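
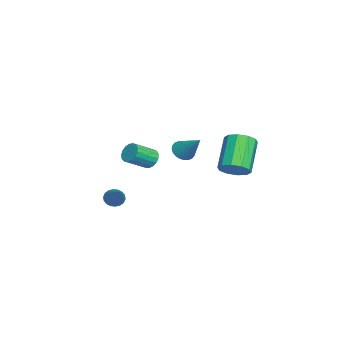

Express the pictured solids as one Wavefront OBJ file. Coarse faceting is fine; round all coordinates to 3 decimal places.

v 2.225 -0.197 1.266
v 2.706 -0.332 0.991
v 2.995 0.577 2.234
v 2.648 -0.144 0.887
v 2.525 0.035 0.841
v 2.357 0.18 0.859
v 2.168 0.266 0.94
v 1.989 0.283 1.07
v 1.845 0.226 1.229
v 1.759 0.104 1.395
v 1.744 -0.063 1.541
v 1.802 -0.251 1.645
v 1.925 -0.43 1.691
v 2.093 -0.575 1.672
v 2.281 -0.661 1.592
v 2.461 -0.678 1.462
v 2.605 -0.621 1.302
v 2.691 -0.499 1.137
v -2.592 1.743 -1.92
v -2.049 1.619 -1.359
v -3.425 1.834 0.02
v -3.968 1.957 -0.54
v -2.066 2.098 -1.45
v -3.442 2.313 -0.071
v -2.283 2.442 -1.72
v -3.659 2.657 -0.341
v -2.619 2.518 -2.067
v -3.994 2.733 -0.688
v -2.944 2.298 -2.357
v -4.32 2.513 -0.978
v -3.135 1.866 -2.48
v -4.511 2.081 -1.101
v -3.118 1.387 -2.389
v -4.494 1.602 -1.01
v -2.901 1.043 -2.119
v -4.277 1.258 -0.74
v -2.566 0.967 -1.772
v -3.941 1.182 -0.393
v -2.24 1.187 -1.482
v -3.616 1.402 -0.103
v 0.147 -1.833 -0.173
v 0.324 -2.049 -0.646
v 0.95 -2.904 -0.021
v 0.773 -2.687 0.453
v 0.508 -1.87 -0.586
v 1.134 -2.725 0.039
v 0.609 -1.683 -0.431
v 1.235 -2.538 0.194
v 0.604 -1.53 -0.217
v 1.23 -2.385 0.409
v 0.495 -1.446 0.008
v 1.12 -2.301 0.633
v 0.305 -1.451 0.191
v 0.931 -2.306 0.816
v 0.08 -1.543 0.29
v 0.706 -2.398 0.915
v -0.13 -1.702 0.284
v 0.496 -2.556 0.909
v -0.277 -1.89 0.173
v 0.349 -2.745 0.798
v -0.326 -2.066 -0.017
v 0.3 -2.92 0.608
v -0.267 -2.188 -0.243
v 0.359 -3.042 0.382
v -0.113 -2.228 -0.452
v 0.513 -3.083 0.173
v 0.1 -2.178 -0.598
v 0.726 -3.033 0.027
v -2.402 -3.774 -3.845
v -2.117 -4.116 -4.113
v -0.758 -3.306 -2.695
v -2.088 -3.921 -4.233
v -2.122 -3.696 -4.276
v -2.212 -3.486 -4.234
v -2.338 -3.334 -4.115
v -2.478 -3.269 -3.942
v -2.602 -3.304 -3.75
v -2.687 -3.432 -3.577
v -2.715 -3.628 -3.457
v -2.681 -3.853 -3.414
v -2.592 -4.062 -3.456
v -2.465 -4.214 -3.575
v -2.326 -4.279 -3.748
v -2.201 -4.244 -3.94
f 2 1 4
f 2 4 3
f 4 1 5
f 4 5 3
f 5 1 6
f 5 6 3
f 6 1 7
f 6 7 3
f 7 1 8
f 7 8 3
f 8 1 9
f 8 9 3
f 9 1 10
f 9 10 3
f 10 1 11
f 10 11 3
f 11 1 12
f 11 12 3
f 12 1 13
f 12 13 3
f 13 1 14
f 13 14 3
f 14 1 15
f 14 15 3
f 15 1 16
f 15 16 3
f 16 1 17
f 16 17 3
f 17 1 18
f 17 18 3
f 18 1 2
f 18 2 3
f 20 19 23
f 20 23 21
f 21 23 24
f 21 24 22
f 23 19 25
f 23 25 24
f 24 25 26
f 24 26 22
f 25 19 27
f 25 27 26
f 26 27 28
f 26 28 22
f 27 19 29
f 27 29 28
f 28 29 30
f 28 30 22
f 29 19 31
f 29 31 30
f 30 31 32
f 30 32 22
f 31 19 33
f 31 33 32
f 32 33 34
f 32 34 22
f 33 19 35
f 33 35 34
f 34 35 36
f 34 36 22
f 35 19 37
f 35 37 36
f 36 37 38
f 36 38 22
f 37 19 39
f 37 39 38
f 38 39 40
f 38 40 22
f 39 19 20
f 39 20 40
f 40 20 21
f 40 21 22
f 42 41 45
f 42 45 43
f 43 45 46
f 43 46 44
f 45 41 47
f 45 47 46
f 46 47 48
f 46 48 44
f 47 41 49
f 47 49 48
f 48 49 50
f 48 50 44
f 49 41 51
f 49 51 50
f 50 51 52
f 50 52 44
f 51 41 53
f 51 53 52
f 52 53 54
f 52 54 44
f 53 41 55
f 53 55 54
f 54 55 56
f 54 56 44
f 55 41 57
f 55 57 56
f 56 57 58
f 56 58 44
f 57 41 59
f 57 59 58
f 58 59 60
f 58 60 44
f 59 41 61
f 59 61 60
f 60 61 62
f 60 62 44
f 61 41 63
f 61 63 62
f 62 63 64
f 62 64 44
f 63 41 65
f 63 65 64
f 64 65 66
f 64 66 44
f 65 41 67
f 65 67 66
f 66 67 68
f 66 68 44
f 67 41 42
f 67 42 68
f 68 42 43
f 68 43 44
f 70 69 72
f 70 72 71
f 72 69 73
f 72 73 71
f 73 69 74
f 73 74 71
f 74 69 75
f 74 75 71
f 75 69 76
f 75 76 71
f 76 69 77
f 76 77 71
f 77 69 78
f 77 78 71
f 78 69 79
f 78 79 71
f 79 69 80
f 79 80 71
f 80 69 81
f 80 81 71
f 81 69 82
f 81 82 71
f 82 69 83
f 82 83 71
f 83 69 84
f 83 84 71
f 84 69 70
f 84 70 71



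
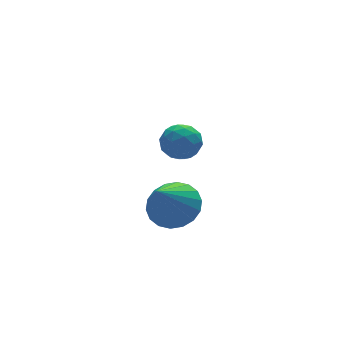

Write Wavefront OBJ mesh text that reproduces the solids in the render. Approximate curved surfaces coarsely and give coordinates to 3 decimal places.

v 2.033 -0.63 2.079
v 2.652 -1.025 2.31
v 1.267 -1.13 3.281
v 2.694 -0.721 2.463
v 2.605 -0.4 2.54
v 2.403 -0.124 2.526
v 2.127 0.052 2.424
v 1.833 0.093 2.253
v 1.578 -0.009 2.048
v 1.414 -0.235 1.849
v 1.372 -0.538 1.696
v 1.461 -0.86 1.619
v 1.663 -1.136 1.633
v 1.939 -1.312 1.735
v 2.233 -1.353 1.906
v 2.488 -1.251 2.111
v 3.551 3.005 1.663
v 3.923 3.07 2.194
v 3.997 2.07 1.466
v 4.369 2.135 1.997
v 3.727 2.043 2.058
v 3.451 2.621 2.18
v 4.469 2.519 1.48
v 4.193 3.097 1.602
v 4.49 2.77 2.081
v 4.031 2.476 2.439
v 3.889 2.664 1.221
v 3.43 2.37 1.579
v 3.697 3.12 1.946
v 4.223 2.02 1.714
v 3.845 1.966 1.75
v 4.063 2.005 2.063
v 3.42 2.855 1.937
v 3.639 2.894 2.25
v 3.524 2.29 2.17
v 4.281 2.246 1.41
v 4.5 2.285 1.723
v 3.857 3.135 1.597
v 4.075 3.174 1.91
v 4.396 2.85 1.49
v 4.25 2.982 2.192
v 4.512 2.432 2.076
v 4.571 2.658 1.772
v 4.409 2.998 1.843
v 3.98 2.809 2.402
v 4.243 2.259 2.286
v 3.865 2.205 2.322
v 3.703 2.545 2.394
v 4.314 2.633 2.335
v 3.677 2.881 1.374
v 3.94 2.331 1.258
v 4.217 2.595 1.266
v 4.055 2.935 1.338
v 3.408 2.708 1.584
v 3.67 2.158 1.468
v 3.511 2.142 1.817
v 3.349 2.482 1.888
v 3.606 2.507 1.325
f 2 1 4
f 2 4 3
f 4 1 5
f 4 5 3
f 5 1 6
f 5 6 3
f 6 1 7
f 6 7 3
f 7 1 8
f 7 8 3
f 8 1 9
f 8 9 3
f 9 1 10
f 9 10 3
f 10 1 11
f 10 11 3
f 11 1 12
f 11 12 3
f 12 1 13
f 12 13 3
f 13 1 14
f 13 14 3
f 14 1 15
f 14 15 3
f 15 1 16
f 15 16 3
f 16 1 2
f 16 2 3
f 17 54 33
f 54 28 57
f 33 57 22
f 54 57 33
f 17 33 29
f 33 22 34
f 29 34 18
f 33 34 29
f 17 29 38
f 29 18 39
f 38 39 24
f 29 39 38
f 17 38 50
f 38 24 53
f 50 53 27
f 38 53 50
f 17 50 54
f 50 27 58
f 54 58 28
f 50 58 54
f 18 34 45
f 34 22 48
f 45 48 26
f 34 48 45
f 22 57 35
f 57 28 56
f 35 56 21
f 57 56 35
f 28 58 55
f 58 27 51
f 55 51 19
f 58 51 55
f 27 53 52
f 53 24 40
f 52 40 23
f 53 40 52
f 24 39 44
f 39 18 41
f 44 41 25
f 39 41 44
f 20 46 32
f 46 26 47
f 32 47 21
f 46 47 32
f 20 32 30
f 32 21 31
f 30 31 19
f 32 31 30
f 20 30 37
f 30 19 36
f 37 36 23
f 30 36 37
f 20 37 42
f 37 23 43
f 42 43 25
f 37 43 42
f 20 42 46
f 42 25 49
f 46 49 26
f 42 49 46
f 21 47 35
f 47 26 48
f 35 48 22
f 47 48 35
f 19 31 55
f 31 21 56
f 55 56 28
f 31 56 55
f 23 36 52
f 36 19 51
f 52 51 27
f 36 51 52
f 25 43 44
f 43 23 40
f 44 40 24
f 43 40 44
f 26 49 45
f 49 25 41
f 45 41 18
f 49 41 45



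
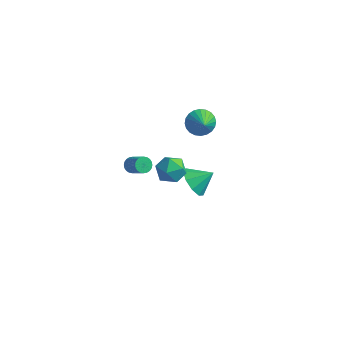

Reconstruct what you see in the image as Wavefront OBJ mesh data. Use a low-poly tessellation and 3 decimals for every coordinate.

v 1.282 -0.49 0.698
v 1.801 -0.247 -0.081
v 2.159 -1.773 0.881
v 2.678 -1.53 0.102
v 2.745 -1.004 0.912
v 2.202 -0.211 0.798
v 1.758 -1.809 0.002
v 1.215 -1.016 -0.112
v 2.095 -1.062 -0.511
v 2.705 -0.564 0.051
v 1.255 -1.456 0.749
v 1.865 -0.958 1.311
v 1.525 2.246 -4.131
v 1.906 2.69 -5.002
v 2.415 2.974 -3.369
v 1.363 3.083 -4.743
v 0.896 3.084 -4.198
v 0.723 2.693 -3.621
v 0.925 2.092 -3.283
v 1.408 1.564 -3.341
v 1.945 1.354 -3.769
v 2.285 1.562 -4.367
v 2.27 2.09 -4.853
v 0.349 -2.369 1.183
v 0.646 -2.531 0.788
v 1.608 -2.894 1.663
v 1.311 -2.731 2.057
v 0.704 -2.338 0.804
v 1.667 -2.7 1.679
v 0.709 -2.149 0.878
v 1.671 -2.511 1.753
v 0.658 -1.993 0.998
v 1.62 -2.356 1.873
v 0.56 -1.895 1.146
v 1.523 -2.258 2.021
v 0.43 -1.869 1.3
v 1.393 -2.231 2.175
v 0.288 -1.919 1.436
v 1.25 -2.281 2.311
v 0.155 -2.037 1.533
v 1.117 -2.4 2.408
v 0.052 -2.206 1.577
v 1.014 -2.569 2.452
v -0.007 -2.4 1.561
v 0.956 -2.762 2.436
v -0.011 -2.589 1.487
v 0.951 -2.951 2.362
v 0.04 -2.744 1.367
v 1.002 -3.107 2.242
v 0.137 -2.842 1.219
v 1.1 -3.205 2.094
v 0.267 -2.869 1.065
v 1.23 -3.231 1.94
v 0.41 -2.819 0.929
v 1.372 -3.181 1.804
v 0.543 -2.7 0.832
v 1.505 -3.063 1.707
v 2.784 0.777 3.603
v 3.069 0.357 2.896
v 3.456 0.063 4.297
v 3.301 0.603 2.925
v 3.454 0.876 3.057
v 3.505 1.133 3.272
v 3.447 1.337 3.538
v 3.288 1.454 3.813
v 3.052 1.469 4.057
v 2.775 1.378 4.232
v 2.5 1.196 4.311
v 2.268 0.95 4.282
v 2.115 0.677 4.15
v 2.063 0.42 3.935
v 2.122 0.217 3.669
v 2.281 0.099 3.394
v 2.517 0.084 3.15
v 2.793 0.175 2.975
f 1 12 6
f 1 6 2
f 1 2 8
f 1 8 11
f 1 11 12
f 2 6 10
f 6 12 5
f 12 11 3
f 11 8 7
f 8 2 9
f 4 10 5
f 4 5 3
f 4 3 7
f 4 7 9
f 4 9 10
f 5 10 6
f 3 5 12
f 7 3 11
f 9 7 8
f 10 9 2
f 14 13 16
f 14 16 15
f 16 13 17
f 16 17 15
f 17 13 18
f 17 18 15
f 18 13 19
f 18 19 15
f 19 13 20
f 19 20 15
f 20 13 21
f 20 21 15
f 21 13 22
f 21 22 15
f 22 13 23
f 22 23 15
f 23 13 14
f 23 14 15
f 25 24 28
f 25 28 26
f 26 28 29
f 26 29 27
f 28 24 30
f 28 30 29
f 29 30 31
f 29 31 27
f 30 24 32
f 30 32 31
f 31 32 33
f 31 33 27
f 32 24 34
f 32 34 33
f 33 34 35
f 33 35 27
f 34 24 36
f 34 36 35
f 35 36 37
f 35 37 27
f 36 24 38
f 36 38 37
f 37 38 39
f 37 39 27
f 38 24 40
f 38 40 39
f 39 40 41
f 39 41 27
f 40 24 42
f 40 42 41
f 41 42 43
f 41 43 27
f 42 24 44
f 42 44 43
f 43 44 45
f 43 45 27
f 44 24 46
f 44 46 45
f 45 46 47
f 45 47 27
f 46 24 48
f 46 48 47
f 47 48 49
f 47 49 27
f 48 24 50
f 48 50 49
f 49 50 51
f 49 51 27
f 50 24 52
f 50 52 51
f 51 52 53
f 51 53 27
f 52 24 54
f 52 54 53
f 53 54 55
f 53 55 27
f 54 24 56
f 54 56 55
f 55 56 57
f 55 57 27
f 56 24 25
f 56 25 57
f 57 25 26
f 57 26 27
f 59 58 61
f 59 61 60
f 61 58 62
f 61 62 60
f 62 58 63
f 62 63 60
f 63 58 64
f 63 64 60
f 64 58 65
f 64 65 60
f 65 58 66
f 65 66 60
f 66 58 67
f 66 67 60
f 67 58 68
f 67 68 60
f 68 58 69
f 68 69 60
f 69 58 70
f 69 70 60
f 70 58 71
f 70 71 60
f 71 58 72
f 71 72 60
f 72 58 73
f 72 73 60
f 73 58 74
f 73 74 60
f 74 58 75
f 74 75 60
f 75 58 59
f 75 59 60



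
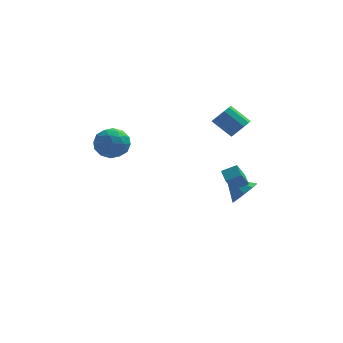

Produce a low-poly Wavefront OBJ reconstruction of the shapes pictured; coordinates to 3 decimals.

v 4.506 1.596 -3.865
v 5.227 1.683 -3.12
v 3.414 2.164 -2.875
v 5.195 2.284 -3.499
v 4.842 2.563 -4.049
v 4.331 2.39 -4.514
v 3.903 1.845 -4.674
v 3.757 1.184 -4.456
v 3.962 0.716 -3.962
v 4.421 0.659 -3.422
v 4.921 1.041 -3.089
v -4.223 3.324 0.176
v -3.306 3.142 0.909
v -3.454 2.098 -1.089
v -2.537 1.916 -0.356
v -3.618 1.516 -0.067
v -4.093 2.273 0.715
v -2.667 2.967 -0.895
v -3.142 3.724 -0.113
v -2.344 2.921 0.247
v -2.932 2.024 0.759
v -3.828 3.216 -0.939
v -4.416 2.319 -0.427
v -3.832 3.341 0.654
v -2.928 1.899 -0.834
v -3.564 1.664 -0.664
v -3.025 1.557 -0.233
v -4.294 2.83 0.54
v -3.755 2.723 0.971
v -3.939 1.767 0.397
v -3.005 2.517 -1.151
v -2.466 2.41 -0.72
v -3.735 3.683 0.053
v -3.196 3.576 0.484
v -2.821 3.473 -0.577
v -2.728 3.104 0.696
v -2.276 2.383 -0.048
v -2.352 3.001 -0.365
v -2.631 3.446 0.094
v -3.073 2.577 0.997
v -2.621 1.856 0.253
v -3.256 1.621 0.423
v -3.536 2.066 0.883
v -2.508 2.447 0.607
v -4.139 3.384 -0.433
v -3.687 2.663 -1.177
v -3.224 3.174 -1.063
v -3.504 3.619 -0.603
v -4.484 2.857 -0.132
v -4.032 2.136 -0.876
v -4.129 1.794 -0.274
v -4.408 2.239 0.185
v -4.252 2.793 -0.787
v 4.176 1.025 1.858
v 4.613 0.783 2.483
v 3.48 1.333 3.487
v 3.044 1.575 2.862
v 4.744 1.248 2.376
v 3.611 1.798 3.38
v 4.658 1.627 2.071
v 3.525 2.177 3.075
v 4.388 1.777 1.685
v 3.256 2.327 2.689
v 4.037 1.639 1.365
v 2.905 2.189 2.368
v 3.74 1.267 1.233
v 2.607 1.817 2.237
v 3.609 0.802 1.34
v 2.476 1.352 2.344
v 3.695 0.423 1.645
v 2.562 0.973 2.649
v 3.964 0.273 2.031
v 2.832 0.823 3.035
v 4.315 0.411 2.352
v 3.183 0.961 3.355
v 3.933 -4.215 0.849
v 3.723 -3.343 1.164
v 3.054 -4.27 0.417
v 2.845 -3.398 0.733
v 4.395 -3.742 -0.153
v 4.186 -2.87 0.163
v 3.517 -3.797 -0.584
v 3.307 -2.925 -0.269
f 2 1 4
f 2 4 3
f 4 1 5
f 4 5 3
f 5 1 6
f 5 6 3
f 6 1 7
f 6 7 3
f 7 1 8
f 7 8 3
f 8 1 9
f 8 9 3
f 9 1 10
f 9 10 3
f 10 1 11
f 10 11 3
f 11 1 2
f 11 2 3
f 12 49 28
f 49 23 52
f 28 52 17
f 49 52 28
f 12 28 24
f 28 17 29
f 24 29 13
f 28 29 24
f 12 24 33
f 24 13 34
f 33 34 19
f 24 34 33
f 12 33 45
f 33 19 48
f 45 48 22
f 33 48 45
f 12 45 49
f 45 22 53
f 49 53 23
f 45 53 49
f 13 29 40
f 29 17 43
f 40 43 21
f 29 43 40
f 17 52 30
f 52 23 51
f 30 51 16
f 52 51 30
f 23 53 50
f 53 22 46
f 50 46 14
f 53 46 50
f 22 48 47
f 48 19 35
f 47 35 18
f 48 35 47
f 19 34 39
f 34 13 36
f 39 36 20
f 34 36 39
f 15 41 27
f 41 21 42
f 27 42 16
f 41 42 27
f 15 27 25
f 27 16 26
f 25 26 14
f 27 26 25
f 15 25 32
f 25 14 31
f 32 31 18
f 25 31 32
f 15 32 37
f 32 18 38
f 37 38 20
f 32 38 37
f 15 37 41
f 37 20 44
f 41 44 21
f 37 44 41
f 16 42 30
f 42 21 43
f 30 43 17
f 42 43 30
f 14 26 50
f 26 16 51
f 50 51 23
f 26 51 50
f 18 31 47
f 31 14 46
f 47 46 22
f 31 46 47
f 20 38 39
f 38 18 35
f 39 35 19
f 38 35 39
f 21 44 40
f 44 20 36
f 40 36 13
f 44 36 40
f 55 54 58
f 55 58 56
f 56 58 59
f 56 59 57
f 58 54 60
f 58 60 59
f 59 60 61
f 59 61 57
f 60 54 62
f 60 62 61
f 61 62 63
f 61 63 57
f 62 54 64
f 62 64 63
f 63 64 65
f 63 65 57
f 64 54 66
f 64 66 65
f 65 66 67
f 65 67 57
f 66 54 68
f 66 68 67
f 67 68 69
f 67 69 57
f 68 54 70
f 68 70 69
f 69 70 71
f 69 71 57
f 70 54 72
f 70 72 71
f 71 72 73
f 71 73 57
f 72 54 74
f 72 74 73
f 73 74 75
f 73 75 57
f 74 54 55
f 74 55 75
f 75 55 56
f 75 56 57
f 77 79 76
f 80 77 76
f 76 79 78
f 78 80 76
f 77 83 79
f 81 77 80
f 81 83 77
f 79 83 78
f 82 80 78
f 78 83 82
f 82 81 80
f 83 81 82



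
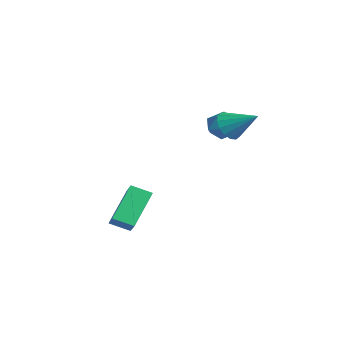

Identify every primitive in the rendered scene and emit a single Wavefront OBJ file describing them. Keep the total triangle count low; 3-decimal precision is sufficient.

v -2.106 2.052 2.512
v -1.437 2.654 2.676
v -1.123 0.946 2.564
v -0.454 1.548 2.728
v -1.093 1.39 3.364
v -1.7 2.073 3.331
v -0.86 1.527 1.909
v -1.467 2.21 1.876
v -0.667 2.33 2.303
v -0.811 2.245 3.202
v -1.749 1.355 2.038
v -1.893 1.27 2.937
v -0.373 -3.608 -0.313
v 0.723 -3.886 0.562
v 0.18 -2.757 -0.736
v 1.277 -3.035 0.138
v 0.483 -4.905 -1.798
v 1.58 -5.183 -0.924
v 1.037 -4.054 -2.222
v 2.133 -4.332 -1.347
v 0.153 1.413 3.21
v 0.621 1.549 2.477
v 1.327 2.327 4.13
v 0.331 1.899 2.499
v -0.007 2.119 2.711
v -0.302 2.15 3.057
v -0.475 1.983 3.444
v -0.48 1.664 3.768
v -0.315 1.277 3.943
v -0.025 0.926 3.921
v 0.312 0.706 3.709
v 0.607 0.675 3.363
v 0.78 0.842 2.976
v 0.785 1.162 2.652
f 1 12 6
f 1 6 2
f 1 2 8
f 1 8 11
f 1 11 12
f 2 6 10
f 6 12 5
f 12 11 3
f 11 8 7
f 8 2 9
f 4 10 5
f 4 5 3
f 4 3 7
f 4 7 9
f 4 9 10
f 5 10 6
f 3 5 12
f 7 3 11
f 9 7 8
f 10 9 2
f 14 16 13
f 17 14 13
f 13 16 15
f 15 17 13
f 14 20 16
f 18 14 17
f 18 20 14
f 16 20 15
f 19 17 15
f 15 20 19
f 19 18 17
f 20 18 19
f 22 21 24
f 22 24 23
f 24 21 25
f 24 25 23
f 25 21 26
f 25 26 23
f 26 21 27
f 26 27 23
f 27 21 28
f 27 28 23
f 28 21 29
f 28 29 23
f 29 21 30
f 29 30 23
f 30 21 31
f 30 31 23
f 31 21 32
f 31 32 23
f 32 21 33
f 32 33 23
f 33 21 34
f 33 34 23
f 34 21 22
f 34 22 23



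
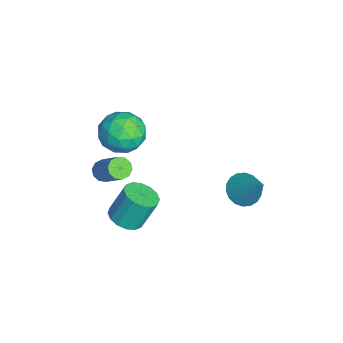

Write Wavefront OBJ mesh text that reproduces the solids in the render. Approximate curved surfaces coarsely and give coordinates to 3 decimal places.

v -1.892 -4.146 0.674
v -1.552 -4.664 0.663
v -0.389 -3.933 2.074
v -0.728 -3.414 2.086
v -1.401 -4.418 0.411
v -0.238 -3.687 1.822
v -1.437 -4.068 0.26
v -0.274 -3.337 1.671
v -1.647 -3.748 0.267
v -0.484 -3.016 1.678
v -1.951 -3.579 0.429
v -0.787 -2.848 1.841
v -2.231 -3.627 0.686
v -1.068 -2.896 2.097
v -2.382 -3.873 0.938
v -1.219 -3.142 2.349
v -2.346 -4.223 1.089
v -1.183 -3.492 2.5
v -2.136 -4.544 1.082
v -0.973 -3.812 2.493
v -1.833 -4.712 0.919
v -0.669 -3.981 2.331
v 0.05 2.312 0.777
v 0.598 1.561 0.735
v 1.21 3.068 2.383
v 0.784 1.826 0.477
v 0.825 2.186 0.277
v 0.712 2.572 0.177
v 0.469 2.906 0.196
v 0.142 3.122 0.33
v -0.202 3.179 0.552
v -0.497 3.063 0.819
v -0.683 2.799 1.077
v -0.724 2.438 1.277
v -0.611 2.053 1.377
v -0.368 1.719 1.358
v -0.042 1.502 1.224
v 0.303 1.446 1.002
v -2.732 -2.312 2.153
v -1.708 -3.008 2.23
v -3.612 -3.452 3.55
v -2.588 -4.148 3.627
v -2.575 -2.978 4.04
v -2.031 -2.273 3.176
v -3.289 -4.187 2.604
v -2.745 -3.482 1.74
v -2.052 -4.167 2.509
v -1.611 -3.42 3.396
v -3.709 -3.04 2.384
v -3.268 -2.293 3.271
v -2.143 -2.559 2.068
v -3.177 -3.901 3.712
v -3.17 -3.213 3.954
v -2.568 -3.622 3.999
v -2.333 -2.128 2.625
v -1.731 -2.537 2.67
v -2.241 -2.52 3.734
v -3.589 -3.923 3.11
v -2.987 -4.332 3.155
v -2.752 -2.838 1.781
v -2.15 -3.247 1.826
v -3.079 -3.94 2.046
v -1.743 -3.65 2.278
v -2.26 -4.32 3.099
v -2.672 -4.343 2.498
v -2.352 -3.928 1.99
v -1.484 -3.211 2.799
v -2.001 -3.881 3.621
v -1.994 -3.194 3.863
v -1.674 -2.779 3.355
v -1.686 -3.892 2.963
v -3.319 -2.579 2.159
v -3.836 -3.249 2.981
v -3.646 -3.681 2.425
v -3.326 -3.266 1.917
v -3.06 -2.14 2.681
v -3.577 -2.81 3.502
v -2.968 -2.532 3.79
v -2.648 -2.117 3.282
v -3.634 -2.568 2.817
v 0.152 -3.246 -0.946
v 0.915 -3.68 -0.668
v 0.77 -2.887 0.964
v 0.008 -2.454 0.686
v 1.067 -3.269 -0.854
v 0.923 -2.476 0.778
v 0.975 -2.852 -1.065
v 0.83 -2.059 0.567
v 0.662 -2.54 -1.243
v 0.517 -1.748 0.389
v 0.213 -2.418 -1.343
v 0.068 -1.626 0.289
v -0.253 -2.518 -1.336
v -0.398 -1.726 0.297
v -0.61 -2.813 -1.224
v -0.755 -2.02 0.408
v -0.763 -3.224 -1.038
v -0.907 -2.431 0.594
v -0.67 -3.641 -0.827
v -0.815 -2.848 0.805
v -0.357 -3.952 -0.649
v -0.502 -3.16 0.983
v 0.092 -4.074 -0.549
v -0.053 -3.282 1.083
v 0.558 -3.974 -0.557
v 0.413 -3.182 1.076
f 2 1 5
f 2 5 3
f 3 5 6
f 3 6 4
f 5 1 7
f 5 7 6
f 6 7 8
f 6 8 4
f 7 1 9
f 7 9 8
f 8 9 10
f 8 10 4
f 9 1 11
f 9 11 10
f 10 11 12
f 10 12 4
f 11 1 13
f 11 13 12
f 12 13 14
f 12 14 4
f 13 1 15
f 13 15 14
f 14 15 16
f 14 16 4
f 15 1 17
f 15 17 16
f 16 17 18
f 16 18 4
f 17 1 19
f 17 19 18
f 18 19 20
f 18 20 4
f 19 1 21
f 19 21 20
f 20 21 22
f 20 22 4
f 21 1 2
f 21 2 22
f 22 2 3
f 22 3 4
f 24 23 26
f 24 26 25
f 26 23 27
f 26 27 25
f 27 23 28
f 27 28 25
f 28 23 29
f 28 29 25
f 29 23 30
f 29 30 25
f 30 23 31
f 30 31 25
f 31 23 32
f 31 32 25
f 32 23 33
f 32 33 25
f 33 23 34
f 33 34 25
f 34 23 35
f 34 35 25
f 35 23 36
f 35 36 25
f 36 23 37
f 36 37 25
f 37 23 38
f 37 38 25
f 38 23 24
f 38 24 25
f 39 76 55
f 76 50 79
f 55 79 44
f 76 79 55
f 39 55 51
f 55 44 56
f 51 56 40
f 55 56 51
f 39 51 60
f 51 40 61
f 60 61 46
f 51 61 60
f 39 60 72
f 60 46 75
f 72 75 49
f 60 75 72
f 39 72 76
f 72 49 80
f 76 80 50
f 72 80 76
f 40 56 67
f 56 44 70
f 67 70 48
f 56 70 67
f 44 79 57
f 79 50 78
f 57 78 43
f 79 78 57
f 50 80 77
f 80 49 73
f 77 73 41
f 80 73 77
f 49 75 74
f 75 46 62
f 74 62 45
f 75 62 74
f 46 61 66
f 61 40 63
f 66 63 47
f 61 63 66
f 42 68 54
f 68 48 69
f 54 69 43
f 68 69 54
f 42 54 52
f 54 43 53
f 52 53 41
f 54 53 52
f 42 52 59
f 52 41 58
f 59 58 45
f 52 58 59
f 42 59 64
f 59 45 65
f 64 65 47
f 59 65 64
f 42 64 68
f 64 47 71
f 68 71 48
f 64 71 68
f 43 69 57
f 69 48 70
f 57 70 44
f 69 70 57
f 41 53 77
f 53 43 78
f 77 78 50
f 53 78 77
f 45 58 74
f 58 41 73
f 74 73 49
f 58 73 74
f 47 65 66
f 65 45 62
f 66 62 46
f 65 62 66
f 48 71 67
f 71 47 63
f 67 63 40
f 71 63 67
f 82 81 85
f 82 85 83
f 83 85 86
f 83 86 84
f 85 81 87
f 85 87 86
f 86 87 88
f 86 88 84
f 87 81 89
f 87 89 88
f 88 89 90
f 88 90 84
f 89 81 91
f 89 91 90
f 90 91 92
f 90 92 84
f 91 81 93
f 91 93 92
f 92 93 94
f 92 94 84
f 93 81 95
f 93 95 94
f 94 95 96
f 94 96 84
f 95 81 97
f 95 97 96
f 96 97 98
f 96 98 84
f 97 81 99
f 97 99 98
f 98 99 100
f 98 100 84
f 99 81 101
f 99 101 100
f 100 101 102
f 100 102 84
f 101 81 103
f 101 103 102
f 102 103 104
f 102 104 84
f 103 81 105
f 103 105 104
f 104 105 106
f 104 106 84
f 105 81 82
f 105 82 106
f 106 82 83
f 106 83 84



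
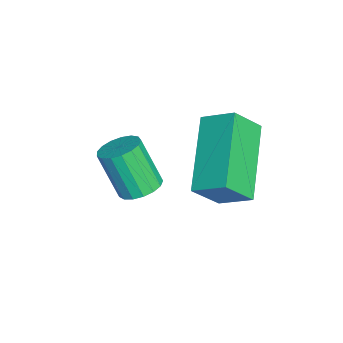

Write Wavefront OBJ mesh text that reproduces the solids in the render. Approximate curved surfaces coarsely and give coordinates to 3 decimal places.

v -0.11 0.914 -0.908
v 0.158 1.636 -0.462
v -0.428 1.488 -1.648
v -0.161 2.211 -1.203
v 1.641 0.789 -1.757
v 1.908 1.512 -1.312
v 1.322 1.364 -2.498
v 1.59 2.086 -2.052
v -0.229 -0.4 -3.633
v 0.276 -0.535 -3.549
v -0.045 -1.034 -2.404
v -0.551 -0.9 -2.487
v 0.259 -0.301 -3.452
v -0.062 -0.8 -2.307
v 0.129 -0.09 -3.397
v -0.192 -0.589 -2.251
v -0.082 0.05 -3.395
v -0.403 -0.449 -2.25
v -0.328 0.086 -3.448
v -0.649 -0.413 -2.303
v -0.551 0.012 -3.543
v -0.872 -0.488 -2.398
v -0.7 -0.158 -3.659
v -1.021 -0.657 -2.513
v -0.741 -0.383 -3.769
v -1.063 -0.882 -2.623
v -0.666 -0.612 -3.847
v -0.987 -1.111 -2.702
v -0.49 -0.792 -3.876
v -0.811 -1.291 -2.731
v -0.255 -0.883 -3.85
v -0.576 -1.382 -2.705
v -0.013 -0.863 -3.774
v -0.335 -1.362 -2.628
v 0.178 -0.738 -3.665
v -0.143 -1.237 -2.52
f 2 4 1
f 5 2 1
f 1 4 3
f 3 5 1
f 2 8 4
f 6 2 5
f 6 8 2
f 4 8 3
f 7 5 3
f 3 8 7
f 7 6 5
f 8 6 7
f 10 9 13
f 10 13 11
f 11 13 14
f 11 14 12
f 13 9 15
f 13 15 14
f 14 15 16
f 14 16 12
f 15 9 17
f 15 17 16
f 16 17 18
f 16 18 12
f 17 9 19
f 17 19 18
f 18 19 20
f 18 20 12
f 19 9 21
f 19 21 20
f 20 21 22
f 20 22 12
f 21 9 23
f 21 23 22
f 22 23 24
f 22 24 12
f 23 9 25
f 23 25 24
f 24 25 26
f 24 26 12
f 25 9 27
f 25 27 26
f 26 27 28
f 26 28 12
f 27 9 29
f 27 29 28
f 28 29 30
f 28 30 12
f 29 9 31
f 29 31 30
f 30 31 32
f 30 32 12
f 31 9 33
f 31 33 32
f 32 33 34
f 32 34 12
f 33 9 35
f 33 35 34
f 34 35 36
f 34 36 12
f 35 9 10
f 35 10 36
f 36 10 11
f 36 11 12



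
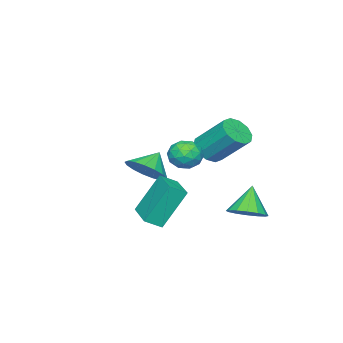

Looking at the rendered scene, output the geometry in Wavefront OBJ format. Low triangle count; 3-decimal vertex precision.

v 2.528 1.353 2.861
v 3.153 0.977 3.212
v 1.867 0.223 2.828
v 2.492 -0.153 3.179
v 2.053 0.381 3.6
v 2.462 1.08 3.62
v 2.558 0.12 2.42
v 2.967 0.819 2.44
v 3.172 0.215 2.939
v 2.86 0.377 3.668
v 2.16 0.823 2.372
v 1.848 0.985 3.101
v 2.898 1.265 3.039
v 2.122 -0.065 3.001
v 1.864 0.249 3.248
v 2.231 0.029 3.454
v 2.492 1.325 3.28
v 2.86 1.104 3.486
v 2.213 0.753 3.714
v 2.16 0.096 2.554
v 2.528 -0.125 2.76
v 2.789 1.171 2.586
v 3.156 0.951 2.792
v 2.807 0.447 2.326
v 3.277 0.596 3.085
v 2.889 -0.069 3.066
v 2.928 0.092 2.62
v 3.168 0.503 2.632
v 3.094 0.69 3.514
v 2.705 0.026 3.494
v 2.447 0.34 3.742
v 2.687 0.751 3.754
v 3.105 0.243 3.354
v 2.315 1.174 2.546
v 1.926 0.51 2.526
v 2.333 0.449 2.286
v 2.573 0.86 2.298
v 2.131 1.269 2.974
v 1.743 0.604 2.955
v 1.852 0.697 3.408
v 2.092 1.108 3.42
v 1.915 0.957 2.686
v -0.263 1.931 -1.098
v 0.411 2.354 -0.637
v -1.037 1.709 0.238
v 0.107 2.701 -0.755
v -0.297 2.841 -0.966
v -0.691 2.738 -1.212
v -0.971 2.418 -1.427
v -1.061 1.968 -1.554
v -0.938 1.508 -1.559
v -0.633 1.162 -1.441
v -0.23 1.022 -1.23
v 0.165 1.125 -0.985
v 0.445 1.444 -0.769
v 0.535 1.894 -0.642
v -0.117 -3.236 0.303
v 0.633 -3.325 1.076
v -1.003 -3.124 1.177
v 0.608 -2.817 0.985
v 0.418 -2.405 0.738
v 0.105 -2.183 0.392
v -0.259 -2.203 0.025
v -0.59 -2.459 -0.278
v -0.813 -2.894 -0.448
v -0.876 -3.407 -0.446
v -0.765 -3.881 -0.272
v -0.505 -4.207 0.034
v -0.157 -4.311 0.401
v 0.201 -4.169 0.746
v 0.486 -3.813 0.989
v 2.403 -2.065 -0.864
v 1.561 -1.353 1.04
v 1.816 -1.54 -1.32
v 0.973 -0.829 0.584
v 3.507 -0.811 -0.844
v 2.664 -0.1 1.06
v 2.919 -0.287 -1.3
v 2.077 0.425 0.604
v 0.827 0.644 2.786
v 1.636 0.644 2.83
v 1.562 2.037 4.178
v 0.753 2.036 4.134
v 1.5 0.976 2.48
v 1.425 2.369 3.828
v 1.106 1.18 2.247
v 1.032 2.573 3.595
v 0.607 1.179 2.22
v 0.532 2.572 3.568
v 0.191 0.974 2.409
v 0.117 2.367 3.757
v 0.018 0.643 2.742
v -0.056 2.036 4.09
v 0.155 0.311 3.092
v 0.08 1.704 4.44
v 0.548 0.107 3.325
v 0.474 1.5 4.673
v 1.048 0.108 3.352
v 0.973 1.501 4.7
v 1.463 0.313 3.163
v 1.389 1.706 4.511
f 1 38 17
f 38 12 41
f 17 41 6
f 38 41 17
f 1 17 13
f 17 6 18
f 13 18 2
f 17 18 13
f 1 13 22
f 13 2 23
f 22 23 8
f 13 23 22
f 1 22 34
f 22 8 37
f 34 37 11
f 22 37 34
f 1 34 38
f 34 11 42
f 38 42 12
f 34 42 38
f 2 18 29
f 18 6 32
f 29 32 10
f 18 32 29
f 6 41 19
f 41 12 40
f 19 40 5
f 41 40 19
f 12 42 39
f 42 11 35
f 39 35 3
f 42 35 39
f 11 37 36
f 37 8 24
f 36 24 7
f 37 24 36
f 8 23 28
f 23 2 25
f 28 25 9
f 23 25 28
f 4 30 16
f 30 10 31
f 16 31 5
f 30 31 16
f 4 16 14
f 16 5 15
f 14 15 3
f 16 15 14
f 4 14 21
f 14 3 20
f 21 20 7
f 14 20 21
f 4 21 26
f 21 7 27
f 26 27 9
f 21 27 26
f 4 26 30
f 26 9 33
f 30 33 10
f 26 33 30
f 5 31 19
f 31 10 32
f 19 32 6
f 31 32 19
f 3 15 39
f 15 5 40
f 39 40 12
f 15 40 39
f 7 20 36
f 20 3 35
f 36 35 11
f 20 35 36
f 9 27 28
f 27 7 24
f 28 24 8
f 27 24 28
f 10 33 29
f 33 9 25
f 29 25 2
f 33 25 29
f 44 43 46
f 44 46 45
f 46 43 47
f 46 47 45
f 47 43 48
f 47 48 45
f 48 43 49
f 48 49 45
f 49 43 50
f 49 50 45
f 50 43 51
f 50 51 45
f 51 43 52
f 51 52 45
f 52 43 53
f 52 53 45
f 53 43 54
f 53 54 45
f 54 43 55
f 54 55 45
f 55 43 56
f 55 56 45
f 56 43 44
f 56 44 45
f 58 57 60
f 58 60 59
f 60 57 61
f 60 61 59
f 61 57 62
f 61 62 59
f 62 57 63
f 62 63 59
f 63 57 64
f 63 64 59
f 64 57 65
f 64 65 59
f 65 57 66
f 65 66 59
f 66 57 67
f 66 67 59
f 67 57 68
f 67 68 59
f 68 57 69
f 68 69 59
f 69 57 70
f 69 70 59
f 70 57 71
f 70 71 59
f 71 57 58
f 71 58 59
f 73 75 72
f 76 73 72
f 72 75 74
f 74 76 72
f 73 79 75
f 77 73 76
f 77 79 73
f 75 79 74
f 78 76 74
f 74 79 78
f 78 77 76
f 79 77 78
f 81 80 84
f 81 84 82
f 82 84 85
f 82 85 83
f 84 80 86
f 84 86 85
f 85 86 87
f 85 87 83
f 86 80 88
f 86 88 87
f 87 88 89
f 87 89 83
f 88 80 90
f 88 90 89
f 89 90 91
f 89 91 83
f 90 80 92
f 90 92 91
f 91 92 93
f 91 93 83
f 92 80 94
f 92 94 93
f 93 94 95
f 93 95 83
f 94 80 96
f 94 96 95
f 95 96 97
f 95 97 83
f 96 80 98
f 96 98 97
f 97 98 99
f 97 99 83
f 98 80 100
f 98 100 99
f 99 100 101
f 99 101 83
f 100 80 81
f 100 81 101
f 101 81 82
f 101 82 83



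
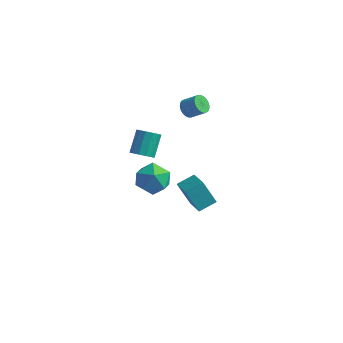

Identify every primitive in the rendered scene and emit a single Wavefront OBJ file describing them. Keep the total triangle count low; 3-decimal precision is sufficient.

v 2.603 2.63 2.939
v 2.982 2.378 2.503
v 3.836 2.518 3.166
v 3.457 2.77 3.601
v 2.991 2.616 2.442
v 3.845 2.755 3.105
v 2.94 2.856 2.457
v 3.794 2.996 3.12
v 2.838 3.062 2.545
v 3.692 3.201 3.207
v 2.701 3.202 2.692
v 3.555 3.341 3.355
v 2.548 3.255 2.878
v 3.402 3.394 3.541
v 2.404 3.213 3.072
v 3.258 3.352 3.735
v 2.29 3.082 3.247
v 3.144 3.222 3.909
v 2.224 2.882 3.374
v 3.078 3.022 4.037
v 2.215 2.645 3.435
v 3.069 2.784 4.098
v 2.266 2.404 3.42
v 3.12 2.544 4.083
v 2.368 2.199 3.333
v 3.222 2.338 3.995
v 2.505 2.059 3.185
v 3.359 2.198 3.848
v 2.658 2.006 2.999
v 3.512 2.145 3.662
v 2.802 2.048 2.805
v 3.656 2.187 3.468
v 2.916 2.178 2.631
v 3.77 2.318 3.293
v 2.145 -0.663 -1.224
v 2.499 -0.092 -0.296
v 2.581 -2.268 -0.404
v 2.935 -1.697 0.524
v 1.82 -1.725 0.261
v 1.551 -0.734 -0.247
v 3.529 -1.626 -0.453
v 3.26 -0.635 -0.961
v 3.355 -0.687 0.18
v 2.299 -0.749 0.622
v 2.781 -1.611 -1.322
v 1.725 -1.673 -0.88
v 3.338 1.69 -4.553
v 2.477 1.652 -3.134
v 3.965 2.603 -4.148
v 3.104 2.565 -2.729
v 4.476 0.615 -3.891
v 3.615 0.577 -2.472
v 5.103 1.528 -3.486
v 4.242 1.49 -2.067
v 2.839 -2.836 3.135
v 3.282 -3.187 3.531
v 3.123 -2.155 4.622
v 2.681 -1.804 4.225
v 3.495 -2.936 3.325
v 3.337 -1.904 4.415
v 3.5 -2.653 3.058
v 3.341 -1.621 4.148
v 3.295 -2.429 2.815
v 3.137 -1.396 3.906
v 2.946 -2.333 2.674
v 2.787 -1.301 3.765
v 2.562 -2.398 2.68
v 2.404 -1.366 3.77
v 2.267 -2.601 2.829
v 2.108 -1.569 3.92
v 2.153 -2.88 3.076
v 1.995 -1.847 4.167
v 2.257 -3.144 3.341
v 2.099 -2.112 4.432
v 2.546 -3.311 3.541
v 2.388 -2.278 4.632
v 2.928 -3.327 3.612
v 2.77 -2.294 4.702
f 2 1 5
f 2 5 3
f 3 5 6
f 3 6 4
f 5 1 7
f 5 7 6
f 6 7 8
f 6 8 4
f 7 1 9
f 7 9 8
f 8 9 10
f 8 10 4
f 9 1 11
f 9 11 10
f 10 11 12
f 10 12 4
f 11 1 13
f 11 13 12
f 12 13 14
f 12 14 4
f 13 1 15
f 13 15 14
f 14 15 16
f 14 16 4
f 15 1 17
f 15 17 16
f 16 17 18
f 16 18 4
f 17 1 19
f 17 19 18
f 18 19 20
f 18 20 4
f 19 1 21
f 19 21 20
f 20 21 22
f 20 22 4
f 21 1 23
f 21 23 22
f 22 23 24
f 22 24 4
f 23 1 25
f 23 25 24
f 24 25 26
f 24 26 4
f 25 1 27
f 25 27 26
f 26 27 28
f 26 28 4
f 27 1 29
f 27 29 28
f 28 29 30
f 28 30 4
f 29 1 31
f 29 31 30
f 30 31 32
f 30 32 4
f 31 1 33
f 31 33 32
f 32 33 34
f 32 34 4
f 33 1 2
f 33 2 34
f 34 2 3
f 34 3 4
f 35 46 40
f 35 40 36
f 35 36 42
f 35 42 45
f 35 45 46
f 36 40 44
f 40 46 39
f 46 45 37
f 45 42 41
f 42 36 43
f 38 44 39
f 38 39 37
f 38 37 41
f 38 41 43
f 38 43 44
f 39 44 40
f 37 39 46
f 41 37 45
f 43 41 42
f 44 43 36
f 48 50 47
f 51 48 47
f 47 50 49
f 49 51 47
f 48 54 50
f 52 48 51
f 52 54 48
f 50 54 49
f 53 51 49
f 49 54 53
f 53 52 51
f 54 52 53
f 56 55 59
f 56 59 57
f 57 59 60
f 57 60 58
f 59 55 61
f 59 61 60
f 60 61 62
f 60 62 58
f 61 55 63
f 61 63 62
f 62 63 64
f 62 64 58
f 63 55 65
f 63 65 64
f 64 65 66
f 64 66 58
f 65 55 67
f 65 67 66
f 66 67 68
f 66 68 58
f 67 55 69
f 67 69 68
f 68 69 70
f 68 70 58
f 69 55 71
f 69 71 70
f 70 71 72
f 70 72 58
f 71 55 73
f 71 73 72
f 72 73 74
f 72 74 58
f 73 55 75
f 73 75 74
f 74 75 76
f 74 76 58
f 75 55 77
f 75 77 76
f 76 77 78
f 76 78 58
f 77 55 56
f 77 56 78
f 78 56 57
f 78 57 58



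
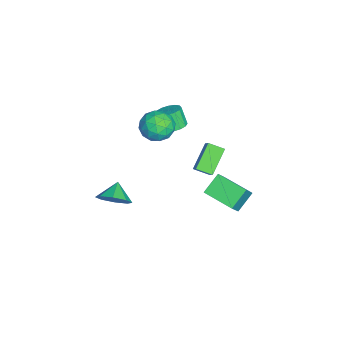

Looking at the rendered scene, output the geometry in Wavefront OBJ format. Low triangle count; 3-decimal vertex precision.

v 0.215 0.682 0.117
v -1.017 1.224 1.171
v 0.316 1.555 -0.215
v -0.916 2.098 0.839
v 1.016 0.902 0.941
v -0.216 1.445 1.995
v 1.117 1.776 0.609
v -0.115 2.318 1.663
v 2.662 1.771 0.413
v 1.849 2.428 1.202
v 3.533 3.251 0.077
v 2.719 3.909 0.865
v 3.601 1.491 1.615
v 2.787 2.149 2.403
v 4.471 2.972 1.278
v 3.658 3.629 2.067
v 1.573 -3.363 -1.586
v 2.03 -2.648 -1.076
v 0.647 -3.237 -0.934
v 1.646 -2.38 -1.672
v 1.22 -2.688 -2.218
v 1.001 -3.391 -2.393
v 1.117 -4.079 -2.096
v 1.5 -4.347 -1.5
v 1.926 -4.039 -0.954
v 2.145 -3.335 -0.779
v -2.805 -1.028 1.158
v -2.124 -0.439 1.681
v -1.836 -2.381 1.419
v -1.155 -1.792 1.942
v -2.094 -1.987 2.347
v -2.693 -1.151 2.186
v -1.267 -1.669 0.914
v -1.866 -0.833 0.753
v -1.174 -0.836 1.531
v -1.685 -1.032 2.416
v -2.275 -1.788 0.684
v -2.786 -1.984 1.569
v -2.55 -0.615 1.397
v -1.41 -2.205 1.703
v -1.962 -2.319 1.941
v -1.562 -1.973 2.249
v -2.884 -1.033 1.693
v -2.484 -0.687 2.001
v -2.466 -1.596 2.392
v -1.476 -2.133 1.099
v -1.076 -1.787 1.407
v -2.398 -0.847 0.851
v -1.998 -0.501 1.159
v -1.494 -1.224 0.708
v -1.591 -0.502 1.616
v -1.021 -1.297 1.769
v -1.087 -1.225 1.165
v -1.439 -0.734 1.071
v -1.892 -0.617 2.136
v -1.322 -1.412 2.29
v -1.874 -1.527 2.527
v -2.226 -1.035 2.433
v -1.333 -0.85 2.048
v -2.638 -1.408 0.81
v -2.068 -2.203 0.964
v -1.734 -1.785 0.667
v -2.086 -1.293 0.573
v -2.939 -1.523 1.331
v -2.369 -2.318 1.484
v -2.521 -2.086 2.029
v -2.873 -1.595 1.935
v -2.627 -1.97 1.052
v -3.28 -0.609 0.323
v -2.742 -0.214 0.643
v -3.102 -0.575 1.696
v -3.64 -0.971 1.377
v -3.042 0.024 0.622
v -3.401 -0.337 1.675
v -3.405 0.093 0.522
v -3.764 -0.269 1.575
v -3.735 -0.027 0.368
v -4.094 -0.389 1.421
v -3.943 -0.303 0.203
v -4.302 -0.664 1.256
v -3.973 -0.661 0.069
v -4.333 -1.022 1.122
v -3.818 -1.005 0.004
v -4.178 -1.366 1.057
v -3.519 -1.243 0.025
v -3.878 -1.604 1.078
v -3.156 -1.311 0.125
v -3.515 -1.673 1.178
v -2.826 -1.191 0.279
v -3.185 -1.553 1.332
v -2.618 -0.916 0.444
v -2.977 -1.277 1.497
v -2.587 -0.558 0.578
v -2.947 -0.919 1.631
f 2 4 1
f 5 2 1
f 1 4 3
f 3 5 1
f 2 8 4
f 6 2 5
f 6 8 2
f 4 8 3
f 7 5 3
f 3 8 7
f 7 6 5
f 8 6 7
f 10 12 9
f 13 10 9
f 9 12 11
f 11 13 9
f 10 16 12
f 14 10 13
f 14 16 10
f 12 16 11
f 15 13 11
f 11 16 15
f 15 14 13
f 16 14 15
f 18 17 20
f 18 20 19
f 20 17 21
f 20 21 19
f 21 17 22
f 21 22 19
f 22 17 23
f 22 23 19
f 23 17 24
f 23 24 19
f 24 17 25
f 24 25 19
f 25 17 26
f 25 26 19
f 26 17 18
f 26 18 19
f 27 64 43
f 64 38 67
f 43 67 32
f 64 67 43
f 27 43 39
f 43 32 44
f 39 44 28
f 43 44 39
f 27 39 48
f 39 28 49
f 48 49 34
f 39 49 48
f 27 48 60
f 48 34 63
f 60 63 37
f 48 63 60
f 27 60 64
f 60 37 68
f 64 68 38
f 60 68 64
f 28 44 55
f 44 32 58
f 55 58 36
f 44 58 55
f 32 67 45
f 67 38 66
f 45 66 31
f 67 66 45
f 38 68 65
f 68 37 61
f 65 61 29
f 68 61 65
f 37 63 62
f 63 34 50
f 62 50 33
f 63 50 62
f 34 49 54
f 49 28 51
f 54 51 35
f 49 51 54
f 30 56 42
f 56 36 57
f 42 57 31
f 56 57 42
f 30 42 40
f 42 31 41
f 40 41 29
f 42 41 40
f 30 40 47
f 40 29 46
f 47 46 33
f 40 46 47
f 30 47 52
f 47 33 53
f 52 53 35
f 47 53 52
f 30 52 56
f 52 35 59
f 56 59 36
f 52 59 56
f 31 57 45
f 57 36 58
f 45 58 32
f 57 58 45
f 29 41 65
f 41 31 66
f 65 66 38
f 41 66 65
f 33 46 62
f 46 29 61
f 62 61 37
f 46 61 62
f 35 53 54
f 53 33 50
f 54 50 34
f 53 50 54
f 36 59 55
f 59 35 51
f 55 51 28
f 59 51 55
f 70 69 73
f 70 73 71
f 71 73 74
f 71 74 72
f 73 69 75
f 73 75 74
f 74 75 76
f 74 76 72
f 75 69 77
f 75 77 76
f 76 77 78
f 76 78 72
f 77 69 79
f 77 79 78
f 78 79 80
f 78 80 72
f 79 69 81
f 79 81 80
f 80 81 82
f 80 82 72
f 81 69 83
f 81 83 82
f 82 83 84
f 82 84 72
f 83 69 85
f 83 85 84
f 84 85 86
f 84 86 72
f 85 69 87
f 85 87 86
f 86 87 88
f 86 88 72
f 87 69 89
f 87 89 88
f 88 89 90
f 88 90 72
f 89 69 91
f 89 91 90
f 90 91 92
f 90 92 72
f 91 69 93
f 91 93 92
f 92 93 94
f 92 94 72
f 93 69 70
f 93 70 94
f 94 70 71
f 94 71 72



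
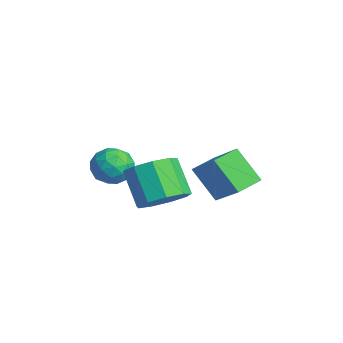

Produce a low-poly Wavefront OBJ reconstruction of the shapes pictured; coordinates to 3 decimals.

v 3.804 -0.188 0.267
v 4.387 0.289 0.83
v 3.398 0.144 1.976
v 2.816 -0.332 1.413
v 3.985 0.695 0.535
v 2.997 0.55 1.68
v 3.499 0.688 0.114
v 2.51 0.543 1.26
v 3.155 0.271 -0.235
v 2.167 0.126 0.911
v 3.116 -0.36 -0.349
v 2.127 -0.505 0.797
v 3.398 -0.911 -0.175
v 2.41 -1.056 0.971
v 3.871 -1.123 0.206
v 2.882 -1.268 1.352
v 4.312 -0.898 0.616
v 3.324 -1.042 1.761
v 4.516 -0.34 0.862
v 3.528 -0.485 2.008
v -0.068 0.052 -0.441
v 0.478 -0.533 -0.218
v -1.078 -0.807 -0.222
v -0.532 -1.392 0.001
v -0.65 -0.728 0.486
v -0.026 -0.197 0.35
v -0.574 -1.143 -0.79
v 0.05 -0.612 -0.926
v 0.165 -1.271 -0.435
v 0.118 -1.015 0.354
v -0.718 -0.325 -0.794
v -0.765 -0.069 -0.005
v 0.294 -0.165 -0.349
v -0.894 -1.175 -0.091
v -0.963 -0.785 0.194
v -0.642 -1.129 0.325
v -0.002 0.032 -0.014
v 0.319 -0.312 0.116
v -0.344 -0.426 0.53
v -0.919 -1.028 -0.556
v -0.598 -1.372 -0.426
v 0.042 -0.211 -0.765
v 0.363 -0.555 -0.634
v -0.256 -0.914 -0.97
v 0.431 -0.943 -0.345
v -0.163 -1.448 -0.216
v -0.188 -1.301 -0.681
v 0.179 -0.989 -0.761
v 0.403 -0.792 0.119
v -0.19 -1.297 0.247
v -0.26 -0.907 0.532
v 0.107 -0.595 0.453
v 0.219 -1.227 -0.009
v -0.41 -0.043 -0.687
v -1.003 -0.548 -0.559
v -0.707 -0.745 -0.893
v -0.34 -0.433 -0.972
v -0.437 0.108 -0.224
v -1.031 -0.397 -0.095
v -0.779 -0.351 0.321
v -0.412 -0.039 0.241
v -0.819 -0.113 -0.431
v 1.693 1.507 0.284
v 2.976 1.826 1.338
v 1.306 2.454 0.468
v 2.589 2.774 1.521
v 2.511 2.066 -0.881
v 3.794 2.386 0.172
v 2.124 3.014 -0.698
v 3.407 3.333 0.356
f 2 1 5
f 2 5 3
f 3 5 6
f 3 6 4
f 5 1 7
f 5 7 6
f 6 7 8
f 6 8 4
f 7 1 9
f 7 9 8
f 8 9 10
f 8 10 4
f 9 1 11
f 9 11 10
f 10 11 12
f 10 12 4
f 11 1 13
f 11 13 12
f 12 13 14
f 12 14 4
f 13 1 15
f 13 15 14
f 14 15 16
f 14 16 4
f 15 1 17
f 15 17 16
f 16 17 18
f 16 18 4
f 17 1 19
f 17 19 18
f 18 19 20
f 18 20 4
f 19 1 2
f 19 2 20
f 20 2 3
f 20 3 4
f 21 58 37
f 58 32 61
f 37 61 26
f 58 61 37
f 21 37 33
f 37 26 38
f 33 38 22
f 37 38 33
f 21 33 42
f 33 22 43
f 42 43 28
f 33 43 42
f 21 42 54
f 42 28 57
f 54 57 31
f 42 57 54
f 21 54 58
f 54 31 62
f 58 62 32
f 54 62 58
f 22 38 49
f 38 26 52
f 49 52 30
f 38 52 49
f 26 61 39
f 61 32 60
f 39 60 25
f 61 60 39
f 32 62 59
f 62 31 55
f 59 55 23
f 62 55 59
f 31 57 56
f 57 28 44
f 56 44 27
f 57 44 56
f 28 43 48
f 43 22 45
f 48 45 29
f 43 45 48
f 24 50 36
f 50 30 51
f 36 51 25
f 50 51 36
f 24 36 34
f 36 25 35
f 34 35 23
f 36 35 34
f 24 34 41
f 34 23 40
f 41 40 27
f 34 40 41
f 24 41 46
f 41 27 47
f 46 47 29
f 41 47 46
f 24 46 50
f 46 29 53
f 50 53 30
f 46 53 50
f 25 51 39
f 51 30 52
f 39 52 26
f 51 52 39
f 23 35 59
f 35 25 60
f 59 60 32
f 35 60 59
f 27 40 56
f 40 23 55
f 56 55 31
f 40 55 56
f 29 47 48
f 47 27 44
f 48 44 28
f 47 44 48
f 30 53 49
f 53 29 45
f 49 45 22
f 53 45 49
f 64 66 63
f 67 64 63
f 63 66 65
f 65 67 63
f 64 70 66
f 68 64 67
f 68 70 64
f 66 70 65
f 69 67 65
f 65 70 69
f 69 68 67
f 70 68 69



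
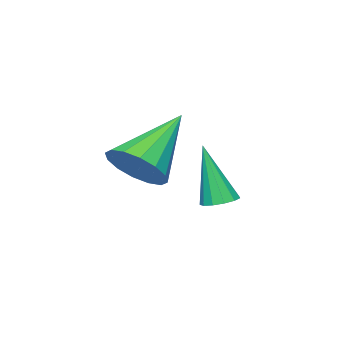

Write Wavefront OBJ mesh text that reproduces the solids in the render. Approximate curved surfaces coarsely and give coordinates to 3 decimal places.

v 3.939 2.203 -0.73
v 4.486 2.285 -0.045
v 2.281 2.257 0.59
v 4.396 2.712 -0.176
v 4.184 3.002 -0.455
v 3.906 3.079 -0.807
v 3.637 2.921 -1.139
v 3.449 2.57 -1.361
v 3.392 2.121 -1.414
v 3.482 1.694 -1.284
v 3.695 1.404 -1.005
v 3.973 1.327 -0.652
v 4.242 1.485 -0.32
v 4.43 1.836 -0.098
v 0.901 2.399 -2.691
v 1.405 2.557 -2.655
v 0.939 1.861 -0.869
v 1.237 2.793 -2.582
v 0.963 2.904 -2.543
v 0.668 2.855 -2.551
v 0.448 2.66 -2.604
v 0.371 2.383 -2.684
v 0.462 2.111 -2.767
v 0.693 1.93 -2.825
v 0.989 1.898 -2.841
v 1.258 2.025 -2.809
v 1.413 2.271 -2.74
f 2 1 4
f 2 4 3
f 4 1 5
f 4 5 3
f 5 1 6
f 5 6 3
f 6 1 7
f 6 7 3
f 7 1 8
f 7 8 3
f 8 1 9
f 8 9 3
f 9 1 10
f 9 10 3
f 10 1 11
f 10 11 3
f 11 1 12
f 11 12 3
f 12 1 13
f 12 13 3
f 13 1 14
f 13 14 3
f 14 1 2
f 14 2 3
f 16 15 18
f 16 18 17
f 18 15 19
f 18 19 17
f 19 15 20
f 19 20 17
f 20 15 21
f 20 21 17
f 21 15 22
f 21 22 17
f 22 15 23
f 22 23 17
f 23 15 24
f 23 24 17
f 24 15 25
f 24 25 17
f 25 15 26
f 25 26 17
f 26 15 27
f 26 27 17
f 27 15 16
f 27 16 17



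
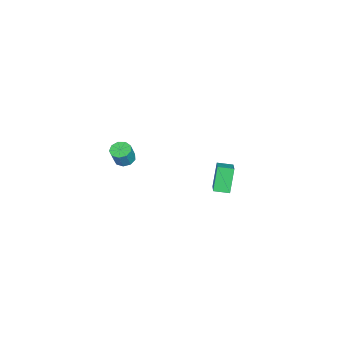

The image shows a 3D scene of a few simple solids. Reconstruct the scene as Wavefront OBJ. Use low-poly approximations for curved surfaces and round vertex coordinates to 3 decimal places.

v 3.647 -0.669 3.039
v 4.204 -0.651 2.792
v 4.67 -0.794 3.834
v 4.113 -0.811 4.081
v 4.084 -0.267 2.899
v 4.55 -0.409 3.941
v 3.759 -0.07 3.071
v 4.225 -0.212 4.113
v 3.381 -0.153 3.229
v 3.847 -0.296 4.27
v 3.128 -0.478 3.297
v 3.594 -0.621 4.339
v 3.118 -0.892 3.245
v 3.584 -1.035 4.287
v 3.355 -1.201 3.097
v 3.821 -1.344 4.138
v 3.729 -1.262 2.921
v 4.195 -1.404 3.963
v 4.064 -1.044 2.801
v 4.53 -1.187 3.843
v -4.676 3.246 -3.157
v -2.861 3.527 -2.119
v -4.755 4.215 -3.282
v -2.939 4.496 -2.244
v -3.801 3.124 -4.656
v -1.985 3.405 -3.618
v -3.879 4.093 -4.781
v -2.064 4.374 -3.743
f 2 1 5
f 2 5 3
f 3 5 6
f 3 6 4
f 5 1 7
f 5 7 6
f 6 7 8
f 6 8 4
f 7 1 9
f 7 9 8
f 8 9 10
f 8 10 4
f 9 1 11
f 9 11 10
f 10 11 12
f 10 12 4
f 11 1 13
f 11 13 12
f 12 13 14
f 12 14 4
f 13 1 15
f 13 15 14
f 14 15 16
f 14 16 4
f 15 1 17
f 15 17 16
f 16 17 18
f 16 18 4
f 17 1 19
f 17 19 18
f 18 19 20
f 18 20 4
f 19 1 2
f 19 2 20
f 20 2 3
f 20 3 4
f 22 24 21
f 25 22 21
f 21 24 23
f 23 25 21
f 22 28 24
f 26 22 25
f 26 28 22
f 24 28 23
f 27 25 23
f 23 28 27
f 27 26 25
f 28 26 27



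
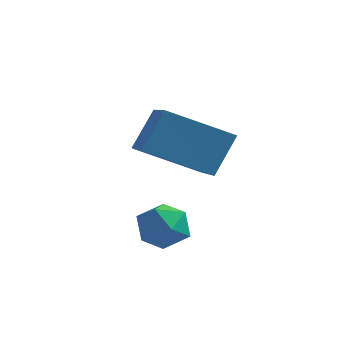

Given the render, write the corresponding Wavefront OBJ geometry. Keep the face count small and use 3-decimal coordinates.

v -3.063 -1.119 -0.69
v -2.365 -1.004 -0.531
v -2.935 -2.256 -0.429
v -2.237 -2.141 -0.27
v -2.756 -1.87 0.158
v -2.836 -1.167 -0.003
v -2.464 -2.093 -0.957
v -2.544 -1.39 -1.118
v -1.995 -1.605 -0.695
v -2.175 -1.468 -0.006
v -3.125 -1.792 -0.954
v -3.305 -1.655 -0.265
v -4.296 0.374 0.933
v -3.998 1.043 2.007
v -2.722 0.924 0.154
v -2.424 1.593 1.227
v -3.296 -1.353 1.733
v -2.998 -0.684 2.806
v -1.722 -0.803 0.953
v -1.424 -0.134 2.027
f 1 12 6
f 1 6 2
f 1 2 8
f 1 8 11
f 1 11 12
f 2 6 10
f 6 12 5
f 12 11 3
f 11 8 7
f 8 2 9
f 4 10 5
f 4 5 3
f 4 3 7
f 4 7 9
f 4 9 10
f 5 10 6
f 3 5 12
f 7 3 11
f 9 7 8
f 10 9 2
f 14 16 13
f 17 14 13
f 13 16 15
f 15 17 13
f 14 20 16
f 18 14 17
f 18 20 14
f 16 20 15
f 19 17 15
f 15 20 19
f 19 18 17
f 20 18 19



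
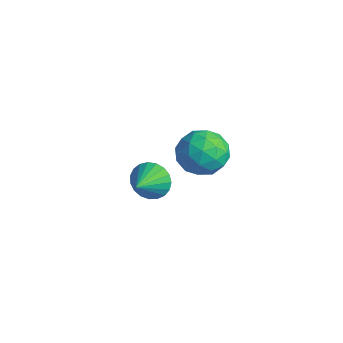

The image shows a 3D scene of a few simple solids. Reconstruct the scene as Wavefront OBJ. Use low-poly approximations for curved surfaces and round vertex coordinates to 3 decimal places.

v -3.624 -3.16 0.038
v -3.184 -3.198 -0.492
v -3.136 -3.98 0.502
v -3.048 -3.018 -0.315
v -3.013 -2.862 -0.077
v -3.082 -2.757 0.181
v -3.246 -2.723 0.415
v -3.475 -2.764 0.583
v -3.729 -2.873 0.657
v -3.966 -3.033 0.624
v -4.143 -3.214 0.49
v -4.23 -3.386 0.277
v -4.213 -3.519 0.024
v -4.094 -3.59 -0.227
v -3.893 -3.587 -0.432
v -3.646 -3.51 -0.556
v -3.395 -3.373 -0.577
v -1.021 -2.565 3.193
v -0.235 -2.621 3.454
v -1.265 -3.799 3.666
v -0.479 -3.855 3.927
v -1.004 -3.329 4.299
v -0.853 -2.566 4.006
v -0.647 -3.854 3.114
v -0.496 -3.091 2.821
v -0.003 -3.417 3.405
v -0.224 -3.092 4.138
v -1.276 -3.328 2.982
v -1.497 -3.003 3.715
v -0.607 -2.485 3.282
v -0.893 -3.935 3.838
v -1.202 -3.626 4.056
v -0.74 -3.659 4.21
v -0.97 -2.453 3.606
v -0.508 -2.485 3.76
v -0.96 -2.902 4.256
v -0.992 -3.935 3.36
v -0.53 -3.967 3.514
v -0.76 -2.761 2.91
v -0.298 -2.794 3.064
v -0.54 -3.518 2.864
v -0.008 -2.985 3.407
v -0.152 -3.71 3.685
v -0.251 -3.71 3.207
v -0.162 -3.262 3.035
v -0.138 -2.794 3.837
v -0.281 -3.52 4.115
v -0.59 -3.211 4.334
v -0.501 -2.763 4.162
v -0.002 -3.262 3.809
v -1.219 -2.9 3.005
v -1.362 -3.626 3.283
v -0.999 -3.657 2.958
v -0.91 -3.209 2.786
v -1.348 -2.71 3.435
v -1.492 -3.435 3.713
v -1.338 -3.158 4.085
v -1.249 -2.71 3.913
v -1.498 -3.158 3.311
f 2 1 4
f 2 4 3
f 4 1 5
f 4 5 3
f 5 1 6
f 5 6 3
f 6 1 7
f 6 7 3
f 7 1 8
f 7 8 3
f 8 1 9
f 8 9 3
f 9 1 10
f 9 10 3
f 10 1 11
f 10 11 3
f 11 1 12
f 11 12 3
f 12 1 13
f 12 13 3
f 13 1 14
f 13 14 3
f 14 1 15
f 14 15 3
f 15 1 16
f 15 16 3
f 16 1 17
f 16 17 3
f 17 1 2
f 17 2 3
f 18 55 34
f 55 29 58
f 34 58 23
f 55 58 34
f 18 34 30
f 34 23 35
f 30 35 19
f 34 35 30
f 18 30 39
f 30 19 40
f 39 40 25
f 30 40 39
f 18 39 51
f 39 25 54
f 51 54 28
f 39 54 51
f 18 51 55
f 51 28 59
f 55 59 29
f 51 59 55
f 19 35 46
f 35 23 49
f 46 49 27
f 35 49 46
f 23 58 36
f 58 29 57
f 36 57 22
f 58 57 36
f 29 59 56
f 59 28 52
f 56 52 20
f 59 52 56
f 28 54 53
f 54 25 41
f 53 41 24
f 54 41 53
f 25 40 45
f 40 19 42
f 45 42 26
f 40 42 45
f 21 47 33
f 47 27 48
f 33 48 22
f 47 48 33
f 21 33 31
f 33 22 32
f 31 32 20
f 33 32 31
f 21 31 38
f 31 20 37
f 38 37 24
f 31 37 38
f 21 38 43
f 38 24 44
f 43 44 26
f 38 44 43
f 21 43 47
f 43 26 50
f 47 50 27
f 43 50 47
f 22 48 36
f 48 27 49
f 36 49 23
f 48 49 36
f 20 32 56
f 32 22 57
f 56 57 29
f 32 57 56
f 24 37 53
f 37 20 52
f 53 52 28
f 37 52 53
f 26 44 45
f 44 24 41
f 45 41 25
f 44 41 45
f 27 50 46
f 50 26 42
f 46 42 19
f 50 42 46



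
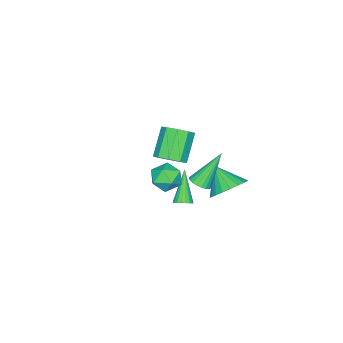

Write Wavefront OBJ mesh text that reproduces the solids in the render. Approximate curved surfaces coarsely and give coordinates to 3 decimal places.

v -2.226 -2.652 -1.564
v -1.555 -2.94 -1.02
v -2.824 -3.276 0.367
v -3.494 -2.988 -0.176
v -1.639 -2.328 -0.948
v -2.908 -2.664 0.439
v -1.997 -1.867 -1.164
v -3.266 -2.203 0.223
v -2.462 -1.773 -1.567
v -3.731 -2.109 -0.18
v -2.817 -2.091 -1.968
v -4.086 -2.427 -0.581
v -2.895 -2.671 -2.18
v -4.163 -3.007 -0.793
v -2.659 -3.242 -2.104
v -3.928 -3.579 -0.716
v -2.221 -3.537 -1.774
v -3.49 -3.873 -0.387
v -1.785 -3.418 -1.346
v -3.054 -3.754 0.041
v 1.693 1.758 1.573
v 2.005 2.281 1.597
v 0.647 2.302 3.347
v 1.803 2.347 1.458
v 1.582 2.31 1.339
v 1.38 2.179 1.26
v 1.232 1.974 1.236
v 1.164 1.732 1.269
v 1.187 1.495 1.356
v 1.297 1.303 1.48
v 1.476 1.19 1.619
v 1.692 1.175 1.751
v 1.908 1.261 1.852
v 2.087 1.433 1.905
v 2.198 1.661 1.9
v 2.221 1.906 1.839
v 2.153 2.125 1.731
v -1.452 1.463 -1.379
v -0.383 1.342 -1.151
v -1.808 0.317 -0.321
v -0.509 1.66 -0.848
v -0.798 1.945 -0.638
v -1.201 2.146 -0.555
v -1.646 2.23 -0.615
v -2.059 2.18 -0.807
v -2.366 2.007 -1.098
v -2.515 1.739 -1.438
v -2.481 1.424 -1.767
v -2.268 1.115 -2.03
v -1.915 0.867 -2.18
v -1.481 0.721 -2.191
v -1.043 0.704 -2.063
v -0.675 0.818 -1.816
v -0.441 1.044 -1.493
v -0.183 -0.483 -2.531
v 0.156 -0.882 -2.445
v -1.377 -1.177 -1.029
v 0.234 -0.725 -2.311
v 0.24 -0.527 -2.215
v 0.173 -0.322 -2.173
v 0.044 -0.144 -2.193
v -0.124 -0.025 -2.272
v -0.302 0.015 -2.395
v -0.459 -0.031 -2.542
v -0.569 -0.156 -2.687
v -0.612 -0.337 -2.805
v -0.581 -0.543 -2.875
v -0.481 -0.739 -2.886
v -0.33 -0.891 -2.836
v -0.153 -0.972 -2.733
v 0.019 -0.969 -2.594
v 3.203 1.697 2.504
v 3.907 1.233 2.242
v 2.873 0.667 3.438
v 3.577 0.203 3.176
v 3.686 0.955 3.626
v 3.89 1.592 3.049
v 2.89 0.308 2.631
v 3.094 0.945 2.054
v 3.714 0.375 2.32
v 4.206 0.775 2.935
v 2.574 1.125 2.745
v 3.066 1.525 3.36
f 2 1 5
f 2 5 3
f 3 5 6
f 3 6 4
f 5 1 7
f 5 7 6
f 6 7 8
f 6 8 4
f 7 1 9
f 7 9 8
f 8 9 10
f 8 10 4
f 9 1 11
f 9 11 10
f 10 11 12
f 10 12 4
f 11 1 13
f 11 13 12
f 12 13 14
f 12 14 4
f 13 1 15
f 13 15 14
f 14 15 16
f 14 16 4
f 15 1 17
f 15 17 16
f 16 17 18
f 16 18 4
f 17 1 19
f 17 19 18
f 18 19 20
f 18 20 4
f 19 1 2
f 19 2 20
f 20 2 3
f 20 3 4
f 22 21 24
f 22 24 23
f 24 21 25
f 24 25 23
f 25 21 26
f 25 26 23
f 26 21 27
f 26 27 23
f 27 21 28
f 27 28 23
f 28 21 29
f 28 29 23
f 29 21 30
f 29 30 23
f 30 21 31
f 30 31 23
f 31 21 32
f 31 32 23
f 32 21 33
f 32 33 23
f 33 21 34
f 33 34 23
f 34 21 35
f 34 35 23
f 35 21 36
f 35 36 23
f 36 21 37
f 36 37 23
f 37 21 22
f 37 22 23
f 39 38 41
f 39 41 40
f 41 38 42
f 41 42 40
f 42 38 43
f 42 43 40
f 43 38 44
f 43 44 40
f 44 38 45
f 44 45 40
f 45 38 46
f 45 46 40
f 46 38 47
f 46 47 40
f 47 38 48
f 47 48 40
f 48 38 49
f 48 49 40
f 49 38 50
f 49 50 40
f 50 38 51
f 50 51 40
f 51 38 52
f 51 52 40
f 52 38 53
f 52 53 40
f 53 38 54
f 53 54 40
f 54 38 39
f 54 39 40
f 56 55 58
f 56 58 57
f 58 55 59
f 58 59 57
f 59 55 60
f 59 60 57
f 60 55 61
f 60 61 57
f 61 55 62
f 61 62 57
f 62 55 63
f 62 63 57
f 63 55 64
f 63 64 57
f 64 55 65
f 64 65 57
f 65 55 66
f 65 66 57
f 66 55 67
f 66 67 57
f 67 55 68
f 67 68 57
f 68 55 69
f 68 69 57
f 69 55 70
f 69 70 57
f 70 55 71
f 70 71 57
f 71 55 56
f 71 56 57
f 72 83 77
f 72 77 73
f 72 73 79
f 72 79 82
f 72 82 83
f 73 77 81
f 77 83 76
f 83 82 74
f 82 79 78
f 79 73 80
f 75 81 76
f 75 76 74
f 75 74 78
f 75 78 80
f 75 80 81
f 76 81 77
f 74 76 83
f 78 74 82
f 80 78 79
f 81 80 73



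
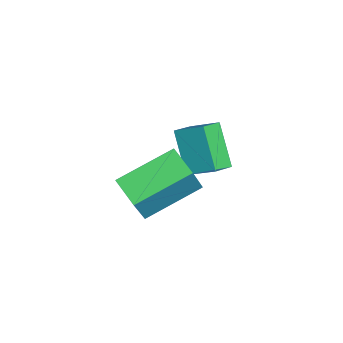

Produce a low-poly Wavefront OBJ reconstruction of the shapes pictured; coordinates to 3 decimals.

v -0.167 -2.391 -2.181
v 0.466 -2.867 -1.871
v 0.251 -1.38 -1.479
v 0.883 -1.856 -1.169
v 0.877 -1.884 -3.531
v 1.509 -2.36 -3.221
v 1.294 -0.873 -2.829
v 1.927 -1.349 -2.519
v 2.575 -2.32 -1.552
v 3.299 -2.566 -0.135
v 3.463 -1.635 -1.886
v 4.186 -1.881 -0.469
v 3.594 -4.039 -2.371
v 4.317 -4.285 -0.954
v 4.481 -3.354 -2.705
v 5.205 -3.6 -1.288
f 2 4 1
f 5 2 1
f 1 4 3
f 3 5 1
f 2 8 4
f 6 2 5
f 6 8 2
f 4 8 3
f 7 5 3
f 3 8 7
f 7 6 5
f 8 6 7
f 10 12 9
f 13 10 9
f 9 12 11
f 11 13 9
f 10 16 12
f 14 10 13
f 14 16 10
f 12 16 11
f 15 13 11
f 11 16 15
f 15 14 13
f 16 14 15



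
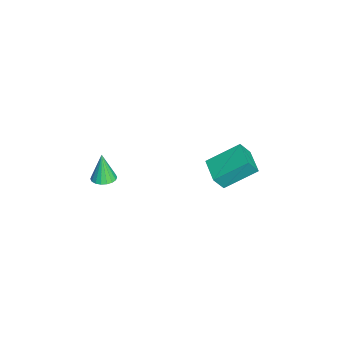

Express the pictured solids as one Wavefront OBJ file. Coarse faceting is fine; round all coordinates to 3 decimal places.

v 1.173 -3.265 -0.084
v 1.565 -2.898 0.035
v 0.847 -3.335 1.204
v 1.369 -2.757 -0.007
v 1.135 -2.717 -0.064
v 0.908 -2.785 -0.125
v 0.733 -2.949 -0.178
v 0.646 -3.175 -0.212
v 0.663 -3.419 -0.221
v 0.781 -3.633 -0.203
v 0.977 -3.773 -0.161
v 1.211 -3.814 -0.104
v 1.438 -3.745 -0.042
v 1.613 -3.582 0.011
v 1.7 -3.356 0.045
v 1.683 -3.112 0.054
v -1.703 0.978 -2.07
v -2.026 2.462 -1.161
v -1.906 1.436 -2.889
v -2.228 2.92 -1.98
v -0.532 1.3 -2.18
v -0.854 2.784 -1.271
v -0.734 1.758 -2.999
v -1.057 3.242 -2.09
f 2 1 4
f 2 4 3
f 4 1 5
f 4 5 3
f 5 1 6
f 5 6 3
f 6 1 7
f 6 7 3
f 7 1 8
f 7 8 3
f 8 1 9
f 8 9 3
f 9 1 10
f 9 10 3
f 10 1 11
f 10 11 3
f 11 1 12
f 11 12 3
f 12 1 13
f 12 13 3
f 13 1 14
f 13 14 3
f 14 1 15
f 14 15 3
f 15 1 16
f 15 16 3
f 16 1 2
f 16 2 3
f 18 20 17
f 21 18 17
f 17 20 19
f 19 21 17
f 18 24 20
f 22 18 21
f 22 24 18
f 20 24 19
f 23 21 19
f 19 24 23
f 23 22 21
f 24 22 23



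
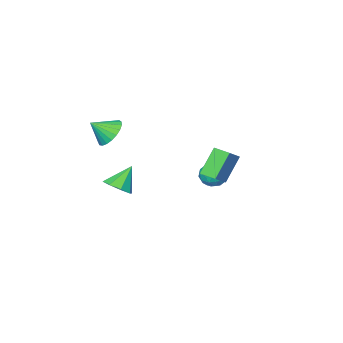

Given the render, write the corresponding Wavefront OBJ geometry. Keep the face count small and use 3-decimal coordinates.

v 2.131 -1.939 2.125
v 2.777 -2.037 1.381
v 3.029 -2.481 2.975
v 2.868 -1.662 1.524
v 2.831 -1.335 1.771
v 2.673 -1.112 2.08
v 2.422 -1.032 2.396
v 2.12 -1.11 2.665
v 1.82 -1.33 2.841
v 1.574 -1.656 2.893
v 1.425 -2.031 2.812
v 1.397 -2.39 2.612
v 1.496 -2.671 2.328
v 1.706 -2.826 2.009
v 1.989 -2.827 1.71
v 2.296 -2.674 1.483
v 2.575 -2.395 1.366
v 3.61 0.435 -0.512
v 4.191 -0.038 -0.051
v 2.63 0.465 0.752
v 4.291 0.625 0.011
v 3.992 1.177 -0.234
v 3.469 1.294 -0.642
v 3.029 0.908 -0.974
v 2.928 0.245 -1.036
v 3.227 -0.307 -0.791
v 3.75 -0.424 -0.383
v -1.649 2.901 1.326
v -0.53 3.324 2.163
v -1.904 3.808 1.208
v -0.785 4.232 2.044
v -0.575 3.008 -0.164
v 0.544 3.432 0.672
v -0.83 3.916 -0.283
v 0.289 4.339 0.554
v -4.083 0.346 -2.081
v -3.237 0.26 -2.279
v -4.363 -0.86 -2.761
v -3.517 -0.946 -2.959
v -3.784 -1.034 -2.132
v -3.61 -0.289 -1.712
v -3.99 -0.311 -3.328
v -3.816 0.434 -2.908
v -3.179 -0.146 -3.049
v -3.052 -0.593 -2.31
v -4.548 -0.007 -2.73
v -4.421 -0.454 -1.991
v -3.635 0.408 -2.12
v -3.965 -1.008 -2.92
v -4.122 -1.06 -2.434
v -3.624 -1.111 -2.55
v -3.855 0.086 -1.787
v -3.357 0.036 -1.903
v -3.679 -0.725 -1.817
v -4.243 -0.636 -3.137
v -3.745 -0.686 -3.253
v -3.976 0.511 -2.49
v -3.478 0.46 -2.606
v -3.921 0.125 -3.223
v -3.104 0.12 -2.689
v -3.269 -0.589 -3.089
v -3.547 -0.216 -3.306
v -3.445 0.222 -3.059
v -3.029 -0.143 -2.255
v -3.194 -0.851 -2.654
v -3.351 -0.903 -2.169
v -3.249 -0.465 -1.922
v -2.996 -0.382 -2.708
v -4.406 0.251 -2.386
v -4.571 -0.457 -2.785
v -4.351 -0.135 -3.118
v -4.249 0.303 -2.871
v -4.331 -0.011 -1.951
v -4.496 -0.72 -2.351
v -4.155 -0.822 -1.981
v -4.053 -0.384 -1.734
v -4.604 -0.218 -2.332
f 2 1 4
f 2 4 3
f 4 1 5
f 4 5 3
f 5 1 6
f 5 6 3
f 6 1 7
f 6 7 3
f 7 1 8
f 7 8 3
f 8 1 9
f 8 9 3
f 9 1 10
f 9 10 3
f 10 1 11
f 10 11 3
f 11 1 12
f 11 12 3
f 12 1 13
f 12 13 3
f 13 1 14
f 13 14 3
f 14 1 15
f 14 15 3
f 15 1 16
f 15 16 3
f 16 1 17
f 16 17 3
f 17 1 2
f 17 2 3
f 19 18 21
f 19 21 20
f 21 18 22
f 21 22 20
f 22 18 23
f 22 23 20
f 23 18 24
f 23 24 20
f 24 18 25
f 24 25 20
f 25 18 26
f 25 26 20
f 26 18 27
f 26 27 20
f 27 18 19
f 27 19 20
f 29 31 28
f 32 29 28
f 28 31 30
f 30 32 28
f 29 35 31
f 33 29 32
f 33 35 29
f 31 35 30
f 34 32 30
f 30 35 34
f 34 33 32
f 35 33 34
f 36 73 52
f 73 47 76
f 52 76 41
f 73 76 52
f 36 52 48
f 52 41 53
f 48 53 37
f 52 53 48
f 36 48 57
f 48 37 58
f 57 58 43
f 48 58 57
f 36 57 69
f 57 43 72
f 69 72 46
f 57 72 69
f 36 69 73
f 69 46 77
f 73 77 47
f 69 77 73
f 37 53 64
f 53 41 67
f 64 67 45
f 53 67 64
f 41 76 54
f 76 47 75
f 54 75 40
f 76 75 54
f 47 77 74
f 77 46 70
f 74 70 38
f 77 70 74
f 46 72 71
f 72 43 59
f 71 59 42
f 72 59 71
f 43 58 63
f 58 37 60
f 63 60 44
f 58 60 63
f 39 65 51
f 65 45 66
f 51 66 40
f 65 66 51
f 39 51 49
f 51 40 50
f 49 50 38
f 51 50 49
f 39 49 56
f 49 38 55
f 56 55 42
f 49 55 56
f 39 56 61
f 56 42 62
f 61 62 44
f 56 62 61
f 39 61 65
f 61 44 68
f 65 68 45
f 61 68 65
f 40 66 54
f 66 45 67
f 54 67 41
f 66 67 54
f 38 50 74
f 50 40 75
f 74 75 47
f 50 75 74
f 42 55 71
f 55 38 70
f 71 70 46
f 55 70 71
f 44 62 63
f 62 42 59
f 63 59 43
f 62 59 63
f 45 68 64
f 68 44 60
f 64 60 37
f 68 60 64



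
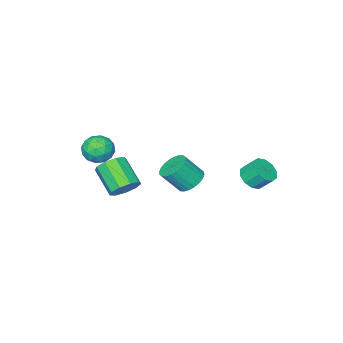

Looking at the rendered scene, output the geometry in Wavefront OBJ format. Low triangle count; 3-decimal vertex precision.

v -0.631 0.516 2.168
v -0.193 -0.106 1.582
v 0.629 -0.737 2.865
v 0.191 -0.116 3.452
v 0.044 0.184 1.572
v 0.867 -0.448 2.856
v 0.179 0.524 1.653
v 1.001 -0.108 2.937
v 0.19 0.863 1.813
v 1.013 0.231 3.096
v 0.077 1.149 2.026
v 0.899 0.517 3.31
v -0.145 1.338 2.261
v 0.678 0.707 3.545
v -0.44 1.403 2.482
v 0.382 0.771 3.766
v -0.765 1.332 2.656
v 0.058 0.7 3.939
v -1.069 1.137 2.755
v -0.247 0.506 4.038
v -1.307 0.848 2.764
v -0.484 0.216 4.048
v -1.441 0.508 2.683
v -0.619 -0.124 3.967
v -1.453 0.169 2.524
v -0.63 -0.463 3.807
v -1.339 -0.117 2.31
v -0.517 -0.749 3.594
v -1.118 -0.307 2.075
v -0.295 -0.938 3.359
v -0.822 -0.371 1.854
v 0 -1.003 3.138
v -0.498 -0.3 1.681
v 0.325 -0.932 2.964
v 2.459 -3.281 3.228
v 3.103 -4.082 3.295
v 1.697 -3.778 4.625
v 2.341 -4.579 4.692
v 2.691 -3.622 4.843
v 3.162 -3.315 3.98
v 1.638 -4.545 3.94
v 2.109 -4.238 3.077
v 2.596 -4.863 3.735
v 3.247 -4.293 4.293
v 1.553 -3.567 3.627
v 2.204 -2.997 4.185
v 2.848 -3.638 3.139
v 1.952 -4.222 4.781
v 2.158 -3.659 4.87
v 2.537 -4.13 4.91
v 2.883 -3.187 3.541
v 3.262 -3.658 3.581
v 3.019 -3.387 4.491
v 1.538 -4.202 4.339
v 1.917 -4.673 4.379
v 2.263 -3.73 3.01
v 2.642 -4.201 3.05
v 1.781 -4.473 3.429
v 2.929 -4.568 3.437
v 2.481 -4.86 4.258
v 2.067 -4.84 3.816
v 2.344 -4.66 3.309
v 3.311 -4.233 3.765
v 2.864 -4.524 4.586
v 3.069 -3.962 4.675
v 3.346 -3.781 4.167
v 3.013 -4.692 4.024
v 1.936 -3.336 3.334
v 1.489 -3.627 4.155
v 1.454 -4.079 3.753
v 1.731 -3.898 3.245
v 2.319 -3 3.662
v 1.871 -3.292 4.483
v 2.456 -3.2 4.611
v 2.733 -3.02 4.104
v 1.787 -3.168 3.896
v -2.835 3.12 2.728
v -1.993 3.423 2.827
v -2.343 4.122 3.67
v -3.185 3.82 3.572
v -2.249 3.746 2.453
v -2.599 4.445 3.297
v -2.729 3.83 2.185
v -3.079 4.529 3.028
v -3.249 3.643 2.124
v -3.599 4.342 2.967
v -3.611 3.256 2.293
v -3.961 3.955 3.137
v -3.677 2.818 2.63
v -4.027 3.517 3.473
v -3.421 2.495 3.003
v -3.771 3.194 3.847
v -2.941 2.411 3.272
v -3.291 3.11 4.115
v -2.421 2.598 3.333
v -2.771 3.297 4.176
v -2.059 2.985 3.163
v -2.409 3.684 4.007
v 2.824 -1.09 2.222
v 3.516 -0.758 2.815
v 3.248 -2.339 4.011
v 2.556 -2.67 3.418
v 2.925 -0.519 3
v 2.658 -2.099 4.195
v 2.287 -0.546 2.82
v 2.019 -2.127 4.016
v 1.9 -0.829 2.361
v 1.632 -2.409 3.557
v 1.945 -1.233 1.837
v 1.678 -2.813 3.032
v 2.402 -1.57 1.493
v 2.134 -3.151 2.689
v 3.055 -1.683 1.49
v 2.788 -3.263 2.686
v 3.601 -1.518 1.83
v 3.334 -3.098 3.026
v 3.783 -1.153 2.353
v 3.515 -2.733 3.549
f 2 1 5
f 2 5 3
f 3 5 6
f 3 6 4
f 5 1 7
f 5 7 6
f 6 7 8
f 6 8 4
f 7 1 9
f 7 9 8
f 8 9 10
f 8 10 4
f 9 1 11
f 9 11 10
f 10 11 12
f 10 12 4
f 11 1 13
f 11 13 12
f 12 13 14
f 12 14 4
f 13 1 15
f 13 15 14
f 14 15 16
f 14 16 4
f 15 1 17
f 15 17 16
f 16 17 18
f 16 18 4
f 17 1 19
f 17 19 18
f 18 19 20
f 18 20 4
f 19 1 21
f 19 21 20
f 20 21 22
f 20 22 4
f 21 1 23
f 21 23 22
f 22 23 24
f 22 24 4
f 23 1 25
f 23 25 24
f 24 25 26
f 24 26 4
f 25 1 27
f 25 27 26
f 26 27 28
f 26 28 4
f 27 1 29
f 27 29 28
f 28 29 30
f 28 30 4
f 29 1 31
f 29 31 30
f 30 31 32
f 30 32 4
f 31 1 33
f 31 33 32
f 32 33 34
f 32 34 4
f 33 1 2
f 33 2 34
f 34 2 3
f 34 3 4
f 35 72 51
f 72 46 75
f 51 75 40
f 72 75 51
f 35 51 47
f 51 40 52
f 47 52 36
f 51 52 47
f 35 47 56
f 47 36 57
f 56 57 42
f 47 57 56
f 35 56 68
f 56 42 71
f 68 71 45
f 56 71 68
f 35 68 72
f 68 45 76
f 72 76 46
f 68 76 72
f 36 52 63
f 52 40 66
f 63 66 44
f 52 66 63
f 40 75 53
f 75 46 74
f 53 74 39
f 75 74 53
f 46 76 73
f 76 45 69
f 73 69 37
f 76 69 73
f 45 71 70
f 71 42 58
f 70 58 41
f 71 58 70
f 42 57 62
f 57 36 59
f 62 59 43
f 57 59 62
f 38 64 50
f 64 44 65
f 50 65 39
f 64 65 50
f 38 50 48
f 50 39 49
f 48 49 37
f 50 49 48
f 38 48 55
f 48 37 54
f 55 54 41
f 48 54 55
f 38 55 60
f 55 41 61
f 60 61 43
f 55 61 60
f 38 60 64
f 60 43 67
f 64 67 44
f 60 67 64
f 39 65 53
f 65 44 66
f 53 66 40
f 65 66 53
f 37 49 73
f 49 39 74
f 73 74 46
f 49 74 73
f 41 54 70
f 54 37 69
f 70 69 45
f 54 69 70
f 43 61 62
f 61 41 58
f 62 58 42
f 61 58 62
f 44 67 63
f 67 43 59
f 63 59 36
f 67 59 63
f 78 77 81
f 78 81 79
f 79 81 82
f 79 82 80
f 81 77 83
f 81 83 82
f 82 83 84
f 82 84 80
f 83 77 85
f 83 85 84
f 84 85 86
f 84 86 80
f 85 77 87
f 85 87 86
f 86 87 88
f 86 88 80
f 87 77 89
f 87 89 88
f 88 89 90
f 88 90 80
f 89 77 91
f 89 91 90
f 90 91 92
f 90 92 80
f 91 77 93
f 91 93 92
f 92 93 94
f 92 94 80
f 93 77 95
f 93 95 94
f 94 95 96
f 94 96 80
f 95 77 97
f 95 97 96
f 96 97 98
f 96 98 80
f 97 77 78
f 97 78 98
f 98 78 79
f 98 79 80
f 100 99 103
f 100 103 101
f 101 103 104
f 101 104 102
f 103 99 105
f 103 105 104
f 104 105 106
f 104 106 102
f 105 99 107
f 105 107 106
f 106 107 108
f 106 108 102
f 107 99 109
f 107 109 108
f 108 109 110
f 108 110 102
f 109 99 111
f 109 111 110
f 110 111 112
f 110 112 102
f 111 99 113
f 111 113 112
f 112 113 114
f 112 114 102
f 113 99 115
f 113 115 114
f 114 115 116
f 114 116 102
f 115 99 117
f 115 117 116
f 116 117 118
f 116 118 102
f 117 99 100
f 117 100 118
f 118 100 101
f 118 101 102

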